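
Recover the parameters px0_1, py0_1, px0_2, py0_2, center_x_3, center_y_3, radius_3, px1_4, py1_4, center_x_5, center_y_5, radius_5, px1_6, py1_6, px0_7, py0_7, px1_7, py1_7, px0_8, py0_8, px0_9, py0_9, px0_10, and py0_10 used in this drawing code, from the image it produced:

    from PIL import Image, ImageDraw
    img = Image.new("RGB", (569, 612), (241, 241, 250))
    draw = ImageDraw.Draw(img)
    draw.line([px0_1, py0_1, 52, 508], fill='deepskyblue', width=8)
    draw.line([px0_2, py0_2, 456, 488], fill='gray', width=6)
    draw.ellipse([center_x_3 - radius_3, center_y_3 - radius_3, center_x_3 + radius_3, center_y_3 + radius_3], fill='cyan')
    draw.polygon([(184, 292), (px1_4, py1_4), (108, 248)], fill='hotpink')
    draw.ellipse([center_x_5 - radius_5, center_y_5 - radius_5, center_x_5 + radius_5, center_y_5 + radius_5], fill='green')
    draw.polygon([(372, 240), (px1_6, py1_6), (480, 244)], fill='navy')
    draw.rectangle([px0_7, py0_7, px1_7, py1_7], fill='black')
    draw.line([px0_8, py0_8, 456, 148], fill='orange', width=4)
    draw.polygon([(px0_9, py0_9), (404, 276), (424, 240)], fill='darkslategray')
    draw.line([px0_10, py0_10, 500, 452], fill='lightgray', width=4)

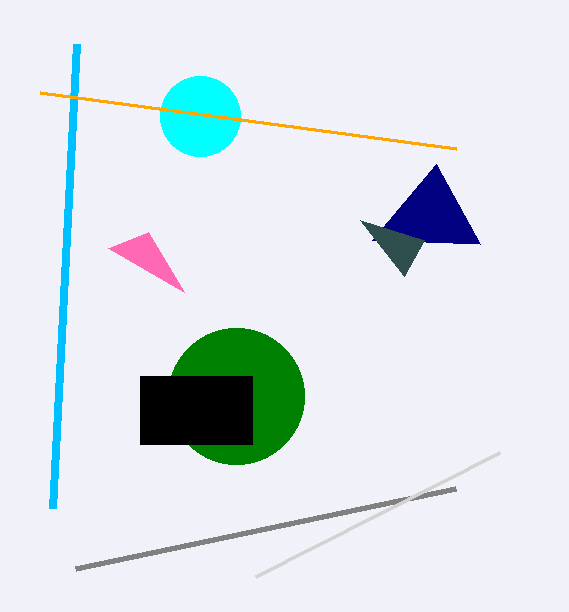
px0_1 = 76; py0_1 = 44; px0_2 = 76; py0_2 = 568; center_x_3 = 200; center_y_3 = 116; radius_3 = 40; px1_4 = 148; py1_4 = 232; center_x_5 = 236; center_y_5 = 396; radius_5 = 68; px1_6 = 436; py1_6 = 164; px0_7 = 140; py0_7 = 376; px1_7 = 252; py1_7 = 444; px0_8 = 40; py0_8 = 92; px0_9 = 360; py0_9 = 220; px0_10 = 256; py0_10 = 576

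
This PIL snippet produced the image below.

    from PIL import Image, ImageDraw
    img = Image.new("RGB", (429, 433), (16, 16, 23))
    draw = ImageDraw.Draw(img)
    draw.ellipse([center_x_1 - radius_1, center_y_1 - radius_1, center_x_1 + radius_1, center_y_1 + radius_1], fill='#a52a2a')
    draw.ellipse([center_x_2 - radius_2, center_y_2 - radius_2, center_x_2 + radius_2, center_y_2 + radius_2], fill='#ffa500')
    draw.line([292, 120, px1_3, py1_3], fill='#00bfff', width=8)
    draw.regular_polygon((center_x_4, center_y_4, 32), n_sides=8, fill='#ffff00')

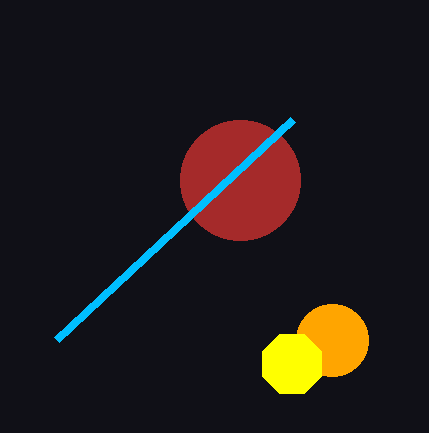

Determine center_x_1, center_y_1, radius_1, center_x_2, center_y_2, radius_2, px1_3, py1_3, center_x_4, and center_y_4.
center_x_1 = 240; center_y_1 = 180; radius_1 = 60; center_x_2 = 332; center_y_2 = 340; radius_2 = 36; px1_3 = 56; py1_3 = 340; center_x_4 = 292; center_y_4 = 364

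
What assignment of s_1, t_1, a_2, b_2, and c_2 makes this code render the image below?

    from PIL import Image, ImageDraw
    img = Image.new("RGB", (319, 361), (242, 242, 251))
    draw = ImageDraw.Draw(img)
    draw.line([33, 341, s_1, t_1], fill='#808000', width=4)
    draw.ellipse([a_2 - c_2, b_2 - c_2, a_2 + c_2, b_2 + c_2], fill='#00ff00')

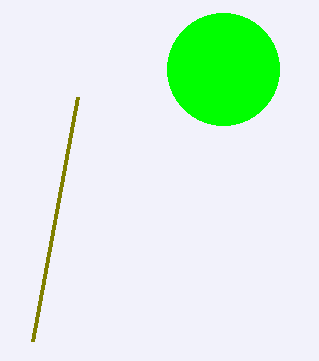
s_1 = 78
t_1 = 97
a_2 = 223
b_2 = 69
c_2 = 56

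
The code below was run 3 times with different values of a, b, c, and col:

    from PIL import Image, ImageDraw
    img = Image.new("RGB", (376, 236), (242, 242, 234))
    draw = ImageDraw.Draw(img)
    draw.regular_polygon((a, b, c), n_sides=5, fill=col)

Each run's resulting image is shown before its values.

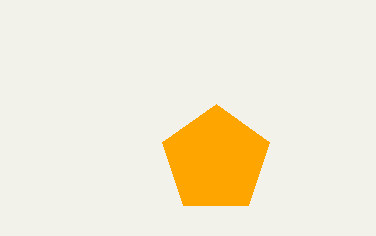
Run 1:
a = 216; b = 160; c = 56; col = 'orange'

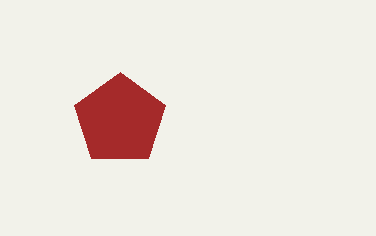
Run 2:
a = 120; b = 120; c = 48; col = 'brown'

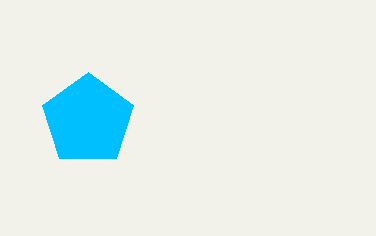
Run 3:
a = 88
b = 120
c = 48
col = 'deepskyblue'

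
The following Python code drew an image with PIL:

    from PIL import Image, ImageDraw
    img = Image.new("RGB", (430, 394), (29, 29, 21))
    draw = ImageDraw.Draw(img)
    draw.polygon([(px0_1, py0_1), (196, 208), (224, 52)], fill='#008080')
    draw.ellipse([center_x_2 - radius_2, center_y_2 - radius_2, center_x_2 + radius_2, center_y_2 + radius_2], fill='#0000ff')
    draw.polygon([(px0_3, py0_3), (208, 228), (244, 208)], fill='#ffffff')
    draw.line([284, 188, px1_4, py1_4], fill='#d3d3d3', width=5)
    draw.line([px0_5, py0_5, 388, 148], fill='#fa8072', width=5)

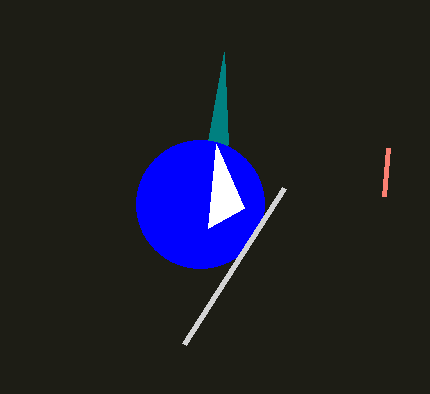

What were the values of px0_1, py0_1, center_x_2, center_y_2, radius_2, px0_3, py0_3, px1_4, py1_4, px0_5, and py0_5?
px0_1 = 228; py0_1 = 144; center_x_2 = 200; center_y_2 = 204; radius_2 = 64; px0_3 = 216; py0_3 = 144; px1_4 = 184; py1_4 = 344; px0_5 = 384; py0_5 = 196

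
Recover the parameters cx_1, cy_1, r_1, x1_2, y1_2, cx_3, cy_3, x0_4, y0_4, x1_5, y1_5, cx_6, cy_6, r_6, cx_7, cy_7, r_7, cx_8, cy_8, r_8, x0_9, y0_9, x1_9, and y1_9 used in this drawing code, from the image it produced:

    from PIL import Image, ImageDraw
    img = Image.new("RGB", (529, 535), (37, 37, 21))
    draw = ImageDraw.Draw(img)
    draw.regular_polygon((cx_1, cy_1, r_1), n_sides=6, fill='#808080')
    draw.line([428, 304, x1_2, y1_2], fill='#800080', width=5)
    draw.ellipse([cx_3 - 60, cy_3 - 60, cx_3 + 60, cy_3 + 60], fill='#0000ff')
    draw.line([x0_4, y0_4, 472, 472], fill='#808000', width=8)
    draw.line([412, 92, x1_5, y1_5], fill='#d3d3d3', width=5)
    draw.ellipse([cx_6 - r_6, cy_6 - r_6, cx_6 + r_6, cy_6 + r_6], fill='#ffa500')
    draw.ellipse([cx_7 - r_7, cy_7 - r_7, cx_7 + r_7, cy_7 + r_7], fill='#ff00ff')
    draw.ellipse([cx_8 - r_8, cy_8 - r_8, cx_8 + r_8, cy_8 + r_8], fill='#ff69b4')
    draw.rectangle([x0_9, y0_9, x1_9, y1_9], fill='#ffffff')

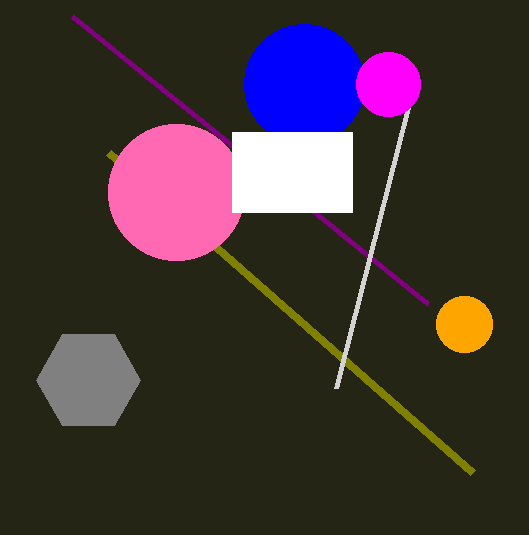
cx_1 = 88; cy_1 = 380; r_1 = 52; x1_2 = 72; y1_2 = 16; cx_3 = 304; cy_3 = 84; x0_4 = 108; y0_4 = 152; x1_5 = 336; y1_5 = 388; cx_6 = 464; cy_6 = 324; r_6 = 28; cx_7 = 388; cy_7 = 84; r_7 = 32; cx_8 = 176; cy_8 = 192; r_8 = 68; x0_9 = 232; y0_9 = 132; x1_9 = 352; y1_9 = 212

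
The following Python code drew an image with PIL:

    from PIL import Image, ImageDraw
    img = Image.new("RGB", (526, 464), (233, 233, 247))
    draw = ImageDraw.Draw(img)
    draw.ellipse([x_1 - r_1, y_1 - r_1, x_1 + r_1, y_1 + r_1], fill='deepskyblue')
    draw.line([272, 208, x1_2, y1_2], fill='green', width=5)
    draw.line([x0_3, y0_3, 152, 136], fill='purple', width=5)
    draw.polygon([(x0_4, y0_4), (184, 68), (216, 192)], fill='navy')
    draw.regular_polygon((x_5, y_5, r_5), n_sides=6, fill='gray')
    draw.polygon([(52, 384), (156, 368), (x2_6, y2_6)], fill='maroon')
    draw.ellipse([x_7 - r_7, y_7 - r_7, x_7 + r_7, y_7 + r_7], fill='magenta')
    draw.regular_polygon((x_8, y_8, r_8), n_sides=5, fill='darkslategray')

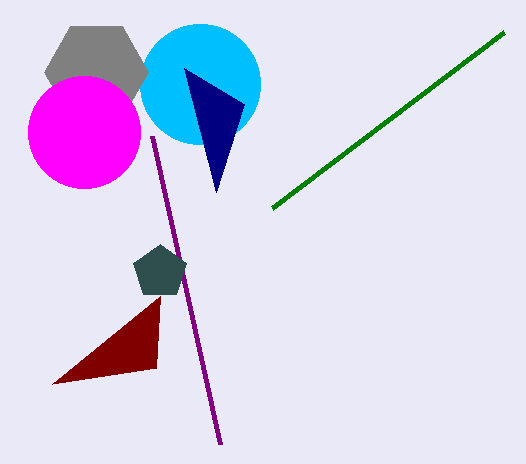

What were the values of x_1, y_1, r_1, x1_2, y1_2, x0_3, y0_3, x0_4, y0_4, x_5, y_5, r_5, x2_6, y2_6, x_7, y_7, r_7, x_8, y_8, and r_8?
x_1 = 200, y_1 = 84, r_1 = 60, x1_2 = 504, y1_2 = 32, x0_3 = 220, y0_3 = 444, x0_4 = 244, y0_4 = 104, x_5 = 96, y_5 = 72, r_5 = 52, x2_6 = 160, y2_6 = 296, x_7 = 84, y_7 = 132, r_7 = 56, x_8 = 160, y_8 = 272, r_8 = 28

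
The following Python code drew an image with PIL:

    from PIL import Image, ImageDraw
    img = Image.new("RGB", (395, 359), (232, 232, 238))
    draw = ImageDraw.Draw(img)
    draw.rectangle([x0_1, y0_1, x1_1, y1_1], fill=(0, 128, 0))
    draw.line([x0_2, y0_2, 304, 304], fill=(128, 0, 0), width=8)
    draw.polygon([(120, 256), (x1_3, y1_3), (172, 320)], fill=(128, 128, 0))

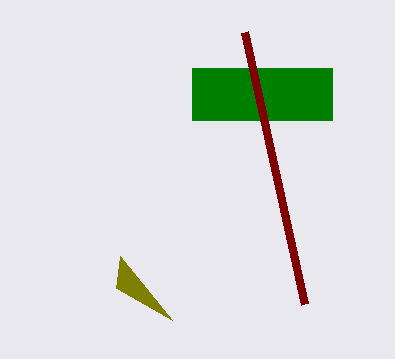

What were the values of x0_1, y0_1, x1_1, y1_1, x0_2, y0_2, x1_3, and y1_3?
x0_1 = 192, y0_1 = 68, x1_1 = 332, y1_1 = 120, x0_2 = 244, y0_2 = 32, x1_3 = 116, y1_3 = 288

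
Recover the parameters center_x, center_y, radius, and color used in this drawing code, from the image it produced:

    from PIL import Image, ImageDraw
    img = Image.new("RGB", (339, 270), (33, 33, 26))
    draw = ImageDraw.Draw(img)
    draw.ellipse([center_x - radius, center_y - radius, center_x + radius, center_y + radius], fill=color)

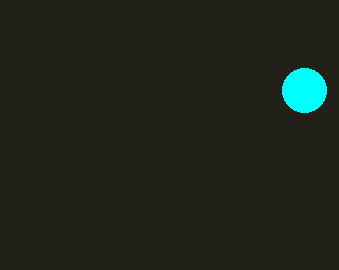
center_x = 304; center_y = 90; radius = 22; color = 'cyan'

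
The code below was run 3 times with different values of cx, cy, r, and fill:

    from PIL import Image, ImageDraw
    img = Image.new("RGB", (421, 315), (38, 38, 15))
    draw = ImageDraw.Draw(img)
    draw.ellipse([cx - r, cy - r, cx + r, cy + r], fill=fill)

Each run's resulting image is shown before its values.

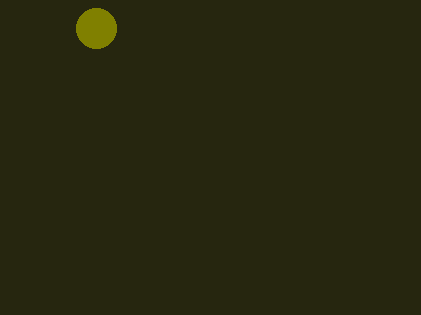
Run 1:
cx = 96
cy = 28
r = 20
fill = 'olive'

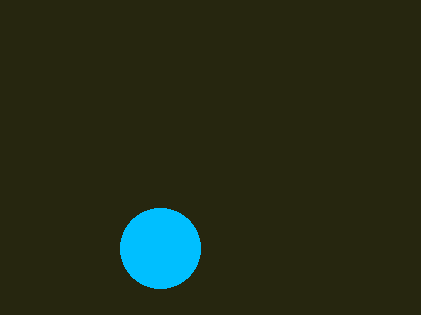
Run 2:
cx = 160, cy = 248, r = 40, fill = 'deepskyblue'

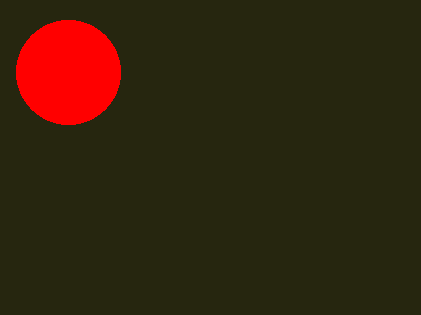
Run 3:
cx = 68
cy = 72
r = 52
fill = 'red'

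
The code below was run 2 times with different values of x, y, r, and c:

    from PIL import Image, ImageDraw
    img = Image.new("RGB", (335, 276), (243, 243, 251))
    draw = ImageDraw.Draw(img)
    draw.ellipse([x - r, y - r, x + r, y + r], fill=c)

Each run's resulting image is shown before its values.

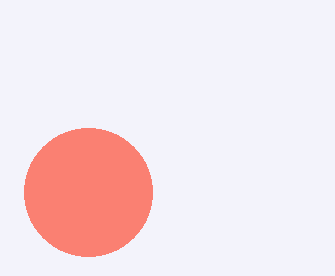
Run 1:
x = 88, y = 192, r = 64, c = 'salmon'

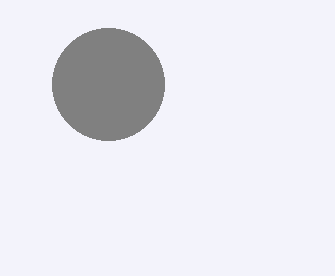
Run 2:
x = 108; y = 84; r = 56; c = 'gray'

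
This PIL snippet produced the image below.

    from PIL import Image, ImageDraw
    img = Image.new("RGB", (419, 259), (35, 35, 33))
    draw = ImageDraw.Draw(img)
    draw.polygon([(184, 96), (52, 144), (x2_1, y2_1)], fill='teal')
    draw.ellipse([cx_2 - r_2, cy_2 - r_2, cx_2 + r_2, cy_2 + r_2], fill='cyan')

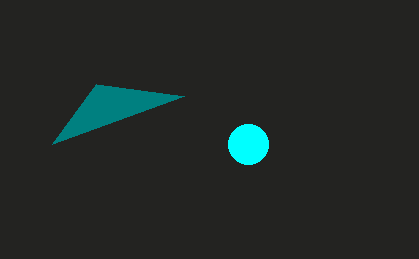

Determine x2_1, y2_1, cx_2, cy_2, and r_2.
x2_1 = 96
y2_1 = 84
cx_2 = 248
cy_2 = 144
r_2 = 20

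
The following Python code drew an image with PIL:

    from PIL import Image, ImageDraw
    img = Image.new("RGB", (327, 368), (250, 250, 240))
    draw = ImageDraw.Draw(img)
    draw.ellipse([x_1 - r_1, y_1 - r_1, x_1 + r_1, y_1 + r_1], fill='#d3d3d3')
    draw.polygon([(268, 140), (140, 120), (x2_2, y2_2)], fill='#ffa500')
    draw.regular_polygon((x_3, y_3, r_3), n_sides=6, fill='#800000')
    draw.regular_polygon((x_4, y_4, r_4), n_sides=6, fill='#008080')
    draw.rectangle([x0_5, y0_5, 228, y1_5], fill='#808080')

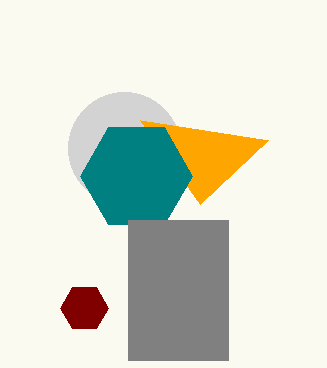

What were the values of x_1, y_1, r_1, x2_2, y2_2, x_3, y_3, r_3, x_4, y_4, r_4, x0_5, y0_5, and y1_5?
x_1 = 124, y_1 = 148, r_1 = 56, x2_2 = 200, y2_2 = 204, x_3 = 84, y_3 = 308, r_3 = 24, x_4 = 136, y_4 = 176, r_4 = 56, x0_5 = 128, y0_5 = 220, y1_5 = 360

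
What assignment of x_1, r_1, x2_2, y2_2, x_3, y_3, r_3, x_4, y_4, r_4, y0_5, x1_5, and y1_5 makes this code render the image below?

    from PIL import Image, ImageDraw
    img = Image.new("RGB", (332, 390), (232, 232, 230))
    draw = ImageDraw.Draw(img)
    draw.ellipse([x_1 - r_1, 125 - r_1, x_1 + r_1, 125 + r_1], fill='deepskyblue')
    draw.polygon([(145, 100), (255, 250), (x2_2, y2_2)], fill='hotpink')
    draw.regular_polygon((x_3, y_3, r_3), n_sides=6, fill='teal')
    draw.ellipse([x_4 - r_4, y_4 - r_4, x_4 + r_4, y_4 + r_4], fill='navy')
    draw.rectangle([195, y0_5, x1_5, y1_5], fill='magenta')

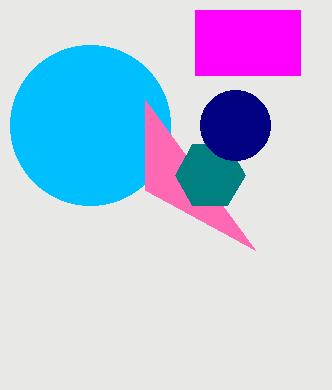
x_1 = 90; r_1 = 80; x2_2 = 145; y2_2 = 190; x_3 = 210; y_3 = 175; r_3 = 35; x_4 = 235; y_4 = 125; r_4 = 35; y0_5 = 10; x1_5 = 300; y1_5 = 75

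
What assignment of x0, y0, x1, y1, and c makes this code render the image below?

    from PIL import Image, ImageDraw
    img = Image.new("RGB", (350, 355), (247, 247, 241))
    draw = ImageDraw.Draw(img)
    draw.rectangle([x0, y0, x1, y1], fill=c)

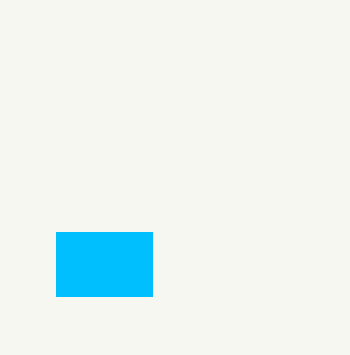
x0 = 56, y0 = 232, x1 = 152, y1 = 296, c = 'deepskyblue'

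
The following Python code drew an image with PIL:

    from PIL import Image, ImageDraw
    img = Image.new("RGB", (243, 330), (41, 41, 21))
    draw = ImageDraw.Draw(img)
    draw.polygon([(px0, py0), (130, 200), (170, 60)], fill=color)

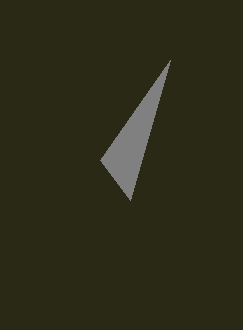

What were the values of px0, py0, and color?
px0 = 100; py0 = 160; color = 'gray'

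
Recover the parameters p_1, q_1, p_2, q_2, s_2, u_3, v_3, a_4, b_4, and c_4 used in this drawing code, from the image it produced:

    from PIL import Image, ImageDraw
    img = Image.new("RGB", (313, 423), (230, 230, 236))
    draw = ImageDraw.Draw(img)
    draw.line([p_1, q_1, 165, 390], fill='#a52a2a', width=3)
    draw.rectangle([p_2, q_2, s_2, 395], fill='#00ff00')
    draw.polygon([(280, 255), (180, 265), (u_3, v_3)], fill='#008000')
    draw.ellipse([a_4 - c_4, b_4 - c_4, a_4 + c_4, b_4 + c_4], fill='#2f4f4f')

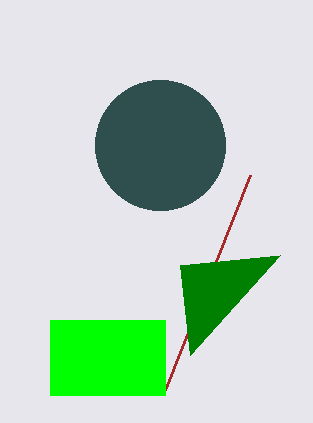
p_1 = 250; q_1 = 175; p_2 = 50; q_2 = 320; s_2 = 165; u_3 = 190; v_3 = 355; a_4 = 160; b_4 = 145; c_4 = 65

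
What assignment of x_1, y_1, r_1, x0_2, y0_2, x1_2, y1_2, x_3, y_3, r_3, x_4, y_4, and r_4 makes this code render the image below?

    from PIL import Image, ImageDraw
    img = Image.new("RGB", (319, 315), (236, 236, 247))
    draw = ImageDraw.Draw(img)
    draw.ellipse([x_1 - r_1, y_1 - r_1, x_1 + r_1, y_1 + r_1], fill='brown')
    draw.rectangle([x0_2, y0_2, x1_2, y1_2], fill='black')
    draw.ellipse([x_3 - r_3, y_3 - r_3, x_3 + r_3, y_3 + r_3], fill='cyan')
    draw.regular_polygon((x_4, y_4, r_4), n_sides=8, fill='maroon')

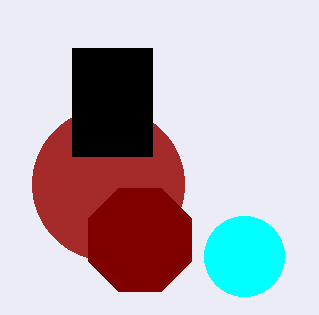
x_1 = 108
y_1 = 184
r_1 = 76
x0_2 = 72
y0_2 = 48
x1_2 = 152
y1_2 = 156
x_3 = 244
y_3 = 256
r_3 = 40
x_4 = 140
y_4 = 240
r_4 = 56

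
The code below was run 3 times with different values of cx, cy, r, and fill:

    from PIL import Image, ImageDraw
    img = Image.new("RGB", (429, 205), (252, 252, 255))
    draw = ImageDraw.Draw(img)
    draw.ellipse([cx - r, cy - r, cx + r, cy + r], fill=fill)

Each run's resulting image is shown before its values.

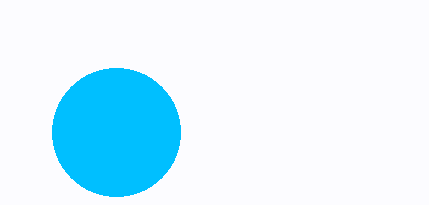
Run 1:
cx = 116, cy = 132, r = 64, fill = 'deepskyblue'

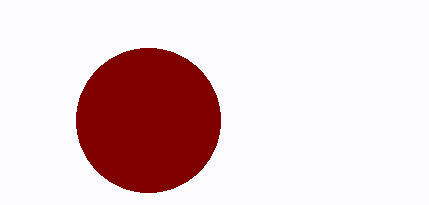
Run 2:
cx = 148; cy = 120; r = 72; fill = 'maroon'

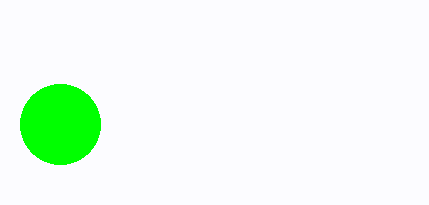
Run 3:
cx = 60, cy = 124, r = 40, fill = 'lime'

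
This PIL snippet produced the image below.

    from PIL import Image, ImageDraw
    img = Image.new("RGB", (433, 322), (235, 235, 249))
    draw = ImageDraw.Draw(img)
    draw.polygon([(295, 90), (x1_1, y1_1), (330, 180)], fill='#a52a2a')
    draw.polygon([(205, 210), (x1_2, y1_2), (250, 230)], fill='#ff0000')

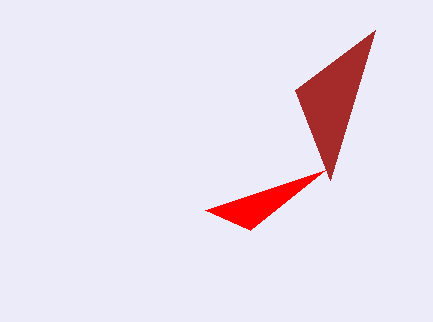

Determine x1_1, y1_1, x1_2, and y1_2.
x1_1 = 375
y1_1 = 30
x1_2 = 325
y1_2 = 170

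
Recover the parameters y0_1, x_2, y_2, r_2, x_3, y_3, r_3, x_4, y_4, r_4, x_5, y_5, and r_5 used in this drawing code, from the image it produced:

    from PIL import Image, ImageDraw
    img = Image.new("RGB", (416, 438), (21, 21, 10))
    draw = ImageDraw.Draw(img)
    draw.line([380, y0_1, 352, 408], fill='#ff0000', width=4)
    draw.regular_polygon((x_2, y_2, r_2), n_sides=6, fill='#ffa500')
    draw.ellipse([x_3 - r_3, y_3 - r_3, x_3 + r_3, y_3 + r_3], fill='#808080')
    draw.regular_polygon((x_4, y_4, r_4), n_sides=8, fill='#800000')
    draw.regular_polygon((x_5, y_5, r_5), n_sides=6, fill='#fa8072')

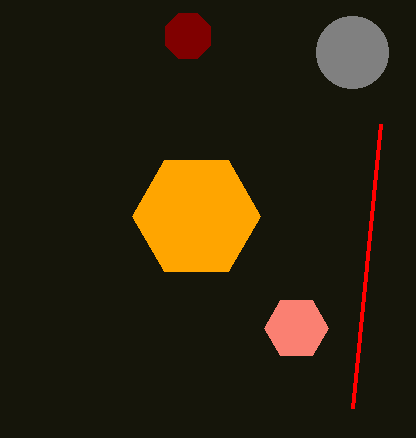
y0_1 = 124; x_2 = 196; y_2 = 216; r_2 = 64; x_3 = 352; y_3 = 52; r_3 = 36; x_4 = 188; y_4 = 36; r_4 = 24; x_5 = 296; y_5 = 328; r_5 = 32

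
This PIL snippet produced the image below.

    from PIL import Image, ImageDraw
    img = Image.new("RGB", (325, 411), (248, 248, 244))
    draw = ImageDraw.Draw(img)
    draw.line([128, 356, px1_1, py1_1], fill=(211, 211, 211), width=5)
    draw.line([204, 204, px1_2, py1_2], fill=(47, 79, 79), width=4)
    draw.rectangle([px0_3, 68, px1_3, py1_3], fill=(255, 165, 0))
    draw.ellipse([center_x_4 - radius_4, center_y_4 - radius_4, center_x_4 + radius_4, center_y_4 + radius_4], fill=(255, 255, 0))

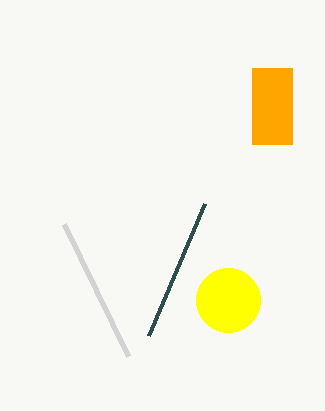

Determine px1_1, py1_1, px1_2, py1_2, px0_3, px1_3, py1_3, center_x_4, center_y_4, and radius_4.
px1_1 = 64; py1_1 = 224; px1_2 = 148; py1_2 = 336; px0_3 = 252; px1_3 = 292; py1_3 = 144; center_x_4 = 228; center_y_4 = 300; radius_4 = 32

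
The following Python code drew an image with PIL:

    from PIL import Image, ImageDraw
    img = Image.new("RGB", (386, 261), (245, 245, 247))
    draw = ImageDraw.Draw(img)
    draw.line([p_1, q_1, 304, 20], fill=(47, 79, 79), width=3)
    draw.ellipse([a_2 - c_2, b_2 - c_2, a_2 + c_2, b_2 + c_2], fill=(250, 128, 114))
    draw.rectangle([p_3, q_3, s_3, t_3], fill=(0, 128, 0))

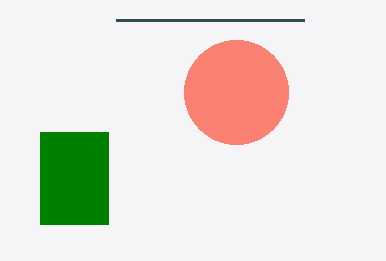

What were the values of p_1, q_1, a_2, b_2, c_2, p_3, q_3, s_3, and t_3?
p_1 = 116; q_1 = 20; a_2 = 236; b_2 = 92; c_2 = 52; p_3 = 40; q_3 = 132; s_3 = 108; t_3 = 224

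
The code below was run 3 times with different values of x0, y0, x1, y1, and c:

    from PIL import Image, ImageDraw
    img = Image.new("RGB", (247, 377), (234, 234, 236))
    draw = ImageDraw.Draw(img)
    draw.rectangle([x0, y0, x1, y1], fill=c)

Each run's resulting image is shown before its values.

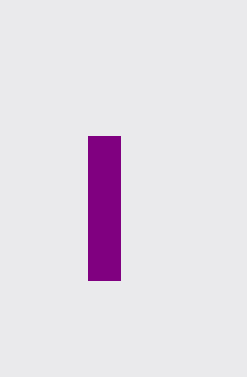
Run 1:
x0 = 88, y0 = 136, x1 = 120, y1 = 280, c = 'purple'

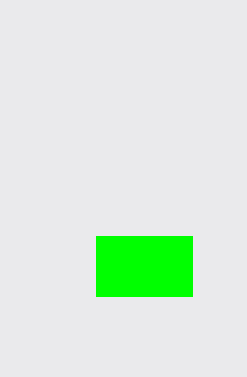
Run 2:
x0 = 96; y0 = 236; x1 = 192; y1 = 296; c = 'lime'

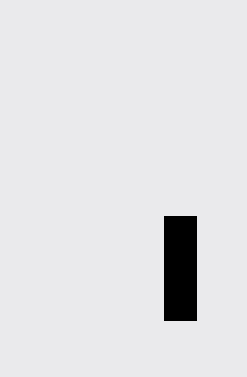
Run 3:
x0 = 164, y0 = 216, x1 = 196, y1 = 320, c = 'black'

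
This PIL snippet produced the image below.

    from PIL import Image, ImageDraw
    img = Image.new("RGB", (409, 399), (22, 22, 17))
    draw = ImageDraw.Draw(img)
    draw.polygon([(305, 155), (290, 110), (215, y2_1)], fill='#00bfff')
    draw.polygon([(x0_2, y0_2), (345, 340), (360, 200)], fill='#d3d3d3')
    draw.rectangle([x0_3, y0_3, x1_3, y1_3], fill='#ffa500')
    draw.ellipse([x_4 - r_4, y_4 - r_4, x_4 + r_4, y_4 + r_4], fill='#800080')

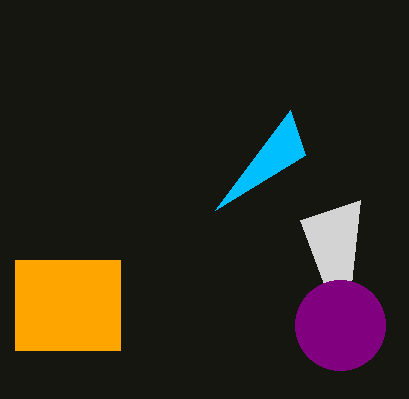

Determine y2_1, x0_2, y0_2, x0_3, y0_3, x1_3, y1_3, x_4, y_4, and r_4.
y2_1 = 210, x0_2 = 300, y0_2 = 220, x0_3 = 15, y0_3 = 260, x1_3 = 120, y1_3 = 350, x_4 = 340, y_4 = 325, r_4 = 45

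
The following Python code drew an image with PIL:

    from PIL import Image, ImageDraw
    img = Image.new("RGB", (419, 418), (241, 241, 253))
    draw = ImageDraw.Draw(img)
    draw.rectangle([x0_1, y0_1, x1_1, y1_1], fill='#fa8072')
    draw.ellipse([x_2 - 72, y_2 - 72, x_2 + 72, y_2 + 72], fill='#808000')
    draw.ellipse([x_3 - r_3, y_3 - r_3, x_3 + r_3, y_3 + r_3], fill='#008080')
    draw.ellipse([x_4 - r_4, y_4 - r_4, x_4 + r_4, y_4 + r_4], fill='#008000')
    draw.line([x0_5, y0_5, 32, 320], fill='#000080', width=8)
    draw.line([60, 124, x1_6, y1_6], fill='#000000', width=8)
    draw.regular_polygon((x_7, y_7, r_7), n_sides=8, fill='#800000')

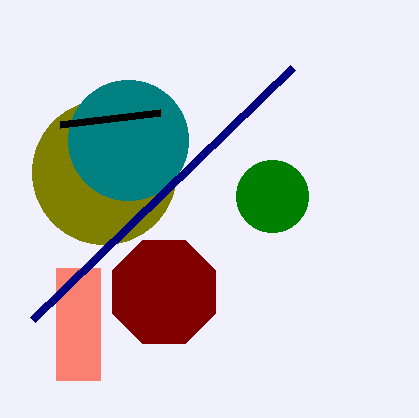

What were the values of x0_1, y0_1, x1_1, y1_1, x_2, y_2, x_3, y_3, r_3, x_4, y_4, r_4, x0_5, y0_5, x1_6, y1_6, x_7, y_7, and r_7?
x0_1 = 56
y0_1 = 268
x1_1 = 100
y1_1 = 380
x_2 = 104
y_2 = 172
x_3 = 128
y_3 = 140
r_3 = 60
x_4 = 272
y_4 = 196
r_4 = 36
x0_5 = 292
y0_5 = 68
x1_6 = 160
y1_6 = 112
x_7 = 164
y_7 = 292
r_7 = 56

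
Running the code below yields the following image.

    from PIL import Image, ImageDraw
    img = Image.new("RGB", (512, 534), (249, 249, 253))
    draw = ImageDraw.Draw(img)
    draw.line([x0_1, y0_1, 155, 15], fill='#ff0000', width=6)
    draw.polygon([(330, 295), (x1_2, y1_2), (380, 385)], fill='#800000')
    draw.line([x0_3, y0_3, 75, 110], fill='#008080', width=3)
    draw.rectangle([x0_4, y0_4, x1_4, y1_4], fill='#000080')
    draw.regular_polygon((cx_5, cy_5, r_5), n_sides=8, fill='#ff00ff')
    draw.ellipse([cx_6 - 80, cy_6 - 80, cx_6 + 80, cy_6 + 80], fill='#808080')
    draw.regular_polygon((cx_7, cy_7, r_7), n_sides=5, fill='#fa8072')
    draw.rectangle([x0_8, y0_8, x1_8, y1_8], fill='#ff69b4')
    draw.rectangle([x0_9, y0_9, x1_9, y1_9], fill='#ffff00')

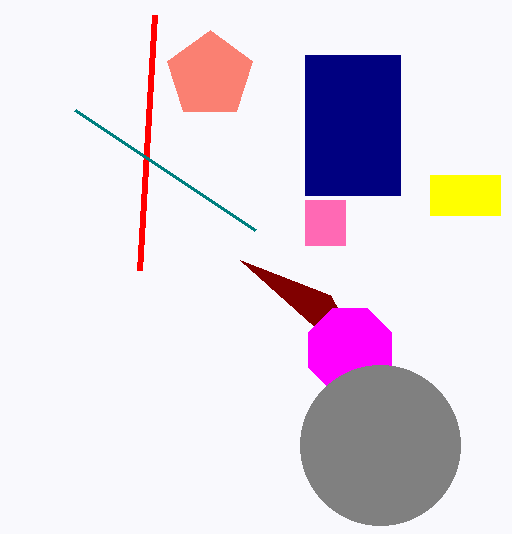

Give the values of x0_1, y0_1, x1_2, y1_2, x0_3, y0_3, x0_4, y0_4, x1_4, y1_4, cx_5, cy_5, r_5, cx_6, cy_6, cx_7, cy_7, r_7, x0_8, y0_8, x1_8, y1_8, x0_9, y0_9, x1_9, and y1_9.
x0_1 = 140; y0_1 = 270; x1_2 = 240; y1_2 = 260; x0_3 = 255; y0_3 = 230; x0_4 = 305; y0_4 = 55; x1_4 = 400; y1_4 = 195; cx_5 = 350; cy_5 = 350; r_5 = 45; cx_6 = 380; cy_6 = 445; cx_7 = 210; cy_7 = 75; r_7 = 45; x0_8 = 305; y0_8 = 200; x1_8 = 345; y1_8 = 245; x0_9 = 430; y0_9 = 175; x1_9 = 500; y1_9 = 215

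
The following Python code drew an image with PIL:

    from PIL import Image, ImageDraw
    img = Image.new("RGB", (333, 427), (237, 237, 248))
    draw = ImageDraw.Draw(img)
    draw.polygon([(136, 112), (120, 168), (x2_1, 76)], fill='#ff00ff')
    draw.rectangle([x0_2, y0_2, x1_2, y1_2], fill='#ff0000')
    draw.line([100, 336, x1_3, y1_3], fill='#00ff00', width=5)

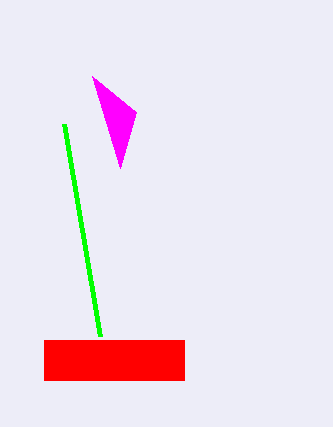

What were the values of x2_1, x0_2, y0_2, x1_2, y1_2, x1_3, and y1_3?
x2_1 = 92
x0_2 = 44
y0_2 = 340
x1_2 = 184
y1_2 = 380
x1_3 = 64
y1_3 = 124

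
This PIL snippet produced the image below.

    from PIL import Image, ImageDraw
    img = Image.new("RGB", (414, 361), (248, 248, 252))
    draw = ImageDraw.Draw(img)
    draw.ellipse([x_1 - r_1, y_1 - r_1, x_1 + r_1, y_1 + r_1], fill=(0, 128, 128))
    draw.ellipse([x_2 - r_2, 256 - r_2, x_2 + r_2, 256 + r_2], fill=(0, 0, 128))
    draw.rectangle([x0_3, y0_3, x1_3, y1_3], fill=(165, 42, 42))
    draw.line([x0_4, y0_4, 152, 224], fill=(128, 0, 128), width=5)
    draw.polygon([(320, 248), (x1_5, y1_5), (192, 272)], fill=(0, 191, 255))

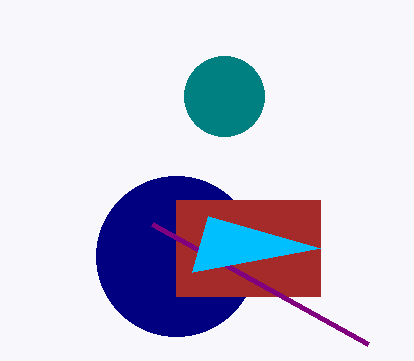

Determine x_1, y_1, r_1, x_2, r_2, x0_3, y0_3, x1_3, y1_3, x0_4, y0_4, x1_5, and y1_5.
x_1 = 224
y_1 = 96
r_1 = 40
x_2 = 176
r_2 = 80
x0_3 = 176
y0_3 = 200
x1_3 = 320
y1_3 = 296
x0_4 = 368
y0_4 = 344
x1_5 = 208
y1_5 = 216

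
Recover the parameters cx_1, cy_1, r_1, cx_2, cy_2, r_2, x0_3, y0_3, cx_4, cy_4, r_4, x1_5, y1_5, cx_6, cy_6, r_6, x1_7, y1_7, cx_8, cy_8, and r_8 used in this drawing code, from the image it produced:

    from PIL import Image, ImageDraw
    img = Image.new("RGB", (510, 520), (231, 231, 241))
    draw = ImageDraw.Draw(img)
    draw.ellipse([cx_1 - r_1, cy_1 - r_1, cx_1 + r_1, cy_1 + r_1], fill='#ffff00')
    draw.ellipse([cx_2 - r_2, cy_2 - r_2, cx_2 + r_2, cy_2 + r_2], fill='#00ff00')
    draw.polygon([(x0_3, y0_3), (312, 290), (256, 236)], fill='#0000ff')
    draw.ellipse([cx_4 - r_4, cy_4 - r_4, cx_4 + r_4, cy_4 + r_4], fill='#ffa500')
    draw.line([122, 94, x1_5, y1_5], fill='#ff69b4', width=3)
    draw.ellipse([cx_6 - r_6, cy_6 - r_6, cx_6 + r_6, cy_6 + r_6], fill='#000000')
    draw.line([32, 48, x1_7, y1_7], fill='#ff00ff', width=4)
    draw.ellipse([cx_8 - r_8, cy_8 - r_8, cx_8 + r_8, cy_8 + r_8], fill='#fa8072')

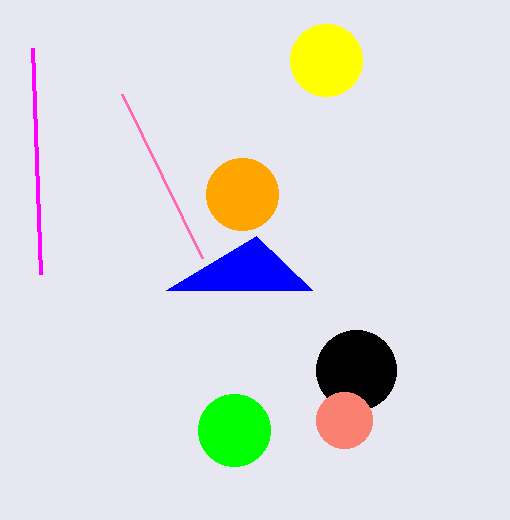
cx_1 = 326; cy_1 = 60; r_1 = 36; cx_2 = 234; cy_2 = 430; r_2 = 36; x0_3 = 166; y0_3 = 290; cx_4 = 242; cy_4 = 194; r_4 = 36; x1_5 = 202; y1_5 = 258; cx_6 = 356; cy_6 = 370; r_6 = 40; x1_7 = 40; y1_7 = 274; cx_8 = 344; cy_8 = 420; r_8 = 28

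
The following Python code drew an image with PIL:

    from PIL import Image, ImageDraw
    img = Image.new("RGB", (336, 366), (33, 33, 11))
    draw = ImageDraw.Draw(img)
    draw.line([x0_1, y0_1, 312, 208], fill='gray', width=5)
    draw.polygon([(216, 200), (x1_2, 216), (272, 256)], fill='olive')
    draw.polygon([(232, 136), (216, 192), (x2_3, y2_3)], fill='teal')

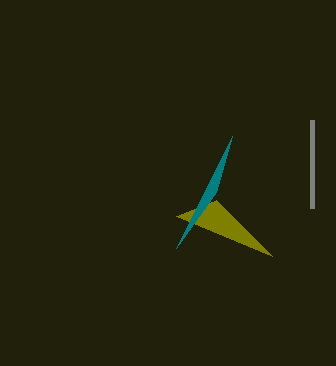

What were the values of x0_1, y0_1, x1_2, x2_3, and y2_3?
x0_1 = 312
y0_1 = 120
x1_2 = 176
x2_3 = 176
y2_3 = 248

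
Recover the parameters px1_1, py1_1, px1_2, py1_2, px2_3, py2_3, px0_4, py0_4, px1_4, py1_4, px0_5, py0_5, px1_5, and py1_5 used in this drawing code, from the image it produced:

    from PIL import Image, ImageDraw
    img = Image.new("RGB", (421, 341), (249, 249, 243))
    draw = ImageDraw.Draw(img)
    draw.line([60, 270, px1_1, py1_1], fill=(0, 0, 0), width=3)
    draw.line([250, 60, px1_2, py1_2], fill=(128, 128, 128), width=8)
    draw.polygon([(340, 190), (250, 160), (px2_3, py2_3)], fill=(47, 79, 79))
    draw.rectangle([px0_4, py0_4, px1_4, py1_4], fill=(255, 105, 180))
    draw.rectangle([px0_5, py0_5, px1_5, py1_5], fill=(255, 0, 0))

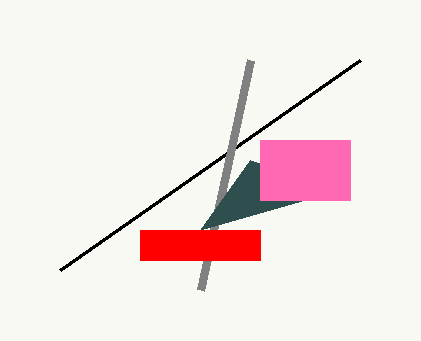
px1_1 = 360
py1_1 = 60
px1_2 = 200
py1_2 = 290
px2_3 = 200
py2_3 = 230
px0_4 = 260
py0_4 = 140
px1_4 = 350
py1_4 = 200
px0_5 = 140
py0_5 = 230
px1_5 = 260
py1_5 = 260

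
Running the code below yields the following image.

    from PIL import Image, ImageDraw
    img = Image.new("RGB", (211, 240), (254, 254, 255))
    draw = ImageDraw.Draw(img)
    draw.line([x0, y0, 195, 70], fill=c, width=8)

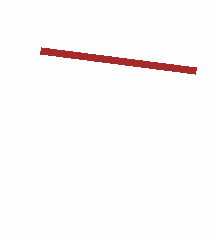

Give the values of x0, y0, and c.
x0 = 40, y0 = 50, c = 'brown'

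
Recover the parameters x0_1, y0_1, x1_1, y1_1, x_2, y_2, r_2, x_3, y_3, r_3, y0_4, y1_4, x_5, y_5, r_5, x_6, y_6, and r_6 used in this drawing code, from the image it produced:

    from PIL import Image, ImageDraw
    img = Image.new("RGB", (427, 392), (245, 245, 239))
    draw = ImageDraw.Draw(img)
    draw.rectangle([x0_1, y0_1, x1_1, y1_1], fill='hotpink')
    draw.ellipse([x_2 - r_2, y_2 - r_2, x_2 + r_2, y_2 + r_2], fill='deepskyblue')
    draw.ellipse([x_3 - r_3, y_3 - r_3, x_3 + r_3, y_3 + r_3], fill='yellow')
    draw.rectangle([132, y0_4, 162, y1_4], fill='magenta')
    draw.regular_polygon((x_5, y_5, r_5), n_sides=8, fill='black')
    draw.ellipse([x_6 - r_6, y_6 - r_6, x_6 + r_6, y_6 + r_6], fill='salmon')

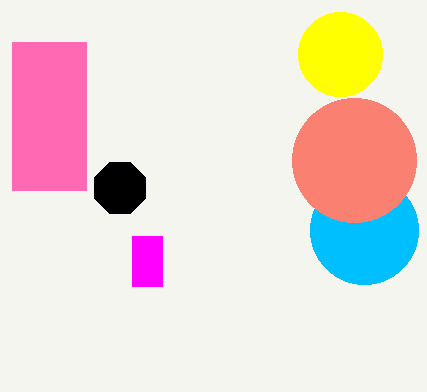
x0_1 = 12
y0_1 = 42
x1_1 = 86
y1_1 = 190
x_2 = 364
y_2 = 230
r_2 = 54
x_3 = 340
y_3 = 54
r_3 = 42
y0_4 = 236
y1_4 = 286
x_5 = 120
y_5 = 188
r_5 = 28
x_6 = 354
y_6 = 160
r_6 = 62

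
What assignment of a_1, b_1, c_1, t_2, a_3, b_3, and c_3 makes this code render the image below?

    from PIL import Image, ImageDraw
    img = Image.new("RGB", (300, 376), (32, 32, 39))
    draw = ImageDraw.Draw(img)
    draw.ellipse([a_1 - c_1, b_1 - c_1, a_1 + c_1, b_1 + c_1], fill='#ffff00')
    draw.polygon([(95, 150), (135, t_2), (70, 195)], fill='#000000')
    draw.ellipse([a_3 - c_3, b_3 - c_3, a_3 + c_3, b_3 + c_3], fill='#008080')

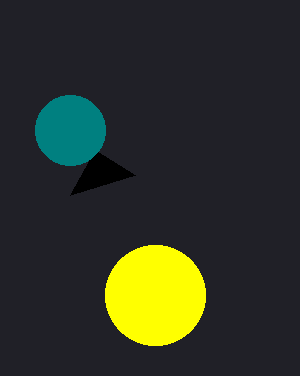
a_1 = 155; b_1 = 295; c_1 = 50; t_2 = 175; a_3 = 70; b_3 = 130; c_3 = 35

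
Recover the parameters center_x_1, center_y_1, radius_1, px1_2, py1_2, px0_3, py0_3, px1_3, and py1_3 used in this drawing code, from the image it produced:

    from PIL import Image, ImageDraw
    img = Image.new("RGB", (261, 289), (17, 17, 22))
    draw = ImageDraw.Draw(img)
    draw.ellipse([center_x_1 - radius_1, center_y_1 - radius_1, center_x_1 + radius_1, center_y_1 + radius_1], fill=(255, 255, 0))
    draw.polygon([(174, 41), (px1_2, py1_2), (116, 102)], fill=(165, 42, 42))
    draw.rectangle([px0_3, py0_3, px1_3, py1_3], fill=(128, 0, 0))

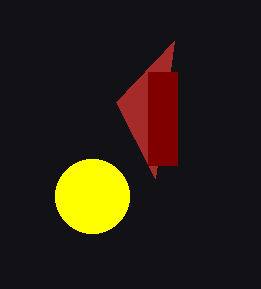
center_x_1 = 92, center_y_1 = 196, radius_1 = 37, px1_2 = 155, py1_2 = 178, px0_3 = 148, py0_3 = 72, px1_3 = 177, py1_3 = 165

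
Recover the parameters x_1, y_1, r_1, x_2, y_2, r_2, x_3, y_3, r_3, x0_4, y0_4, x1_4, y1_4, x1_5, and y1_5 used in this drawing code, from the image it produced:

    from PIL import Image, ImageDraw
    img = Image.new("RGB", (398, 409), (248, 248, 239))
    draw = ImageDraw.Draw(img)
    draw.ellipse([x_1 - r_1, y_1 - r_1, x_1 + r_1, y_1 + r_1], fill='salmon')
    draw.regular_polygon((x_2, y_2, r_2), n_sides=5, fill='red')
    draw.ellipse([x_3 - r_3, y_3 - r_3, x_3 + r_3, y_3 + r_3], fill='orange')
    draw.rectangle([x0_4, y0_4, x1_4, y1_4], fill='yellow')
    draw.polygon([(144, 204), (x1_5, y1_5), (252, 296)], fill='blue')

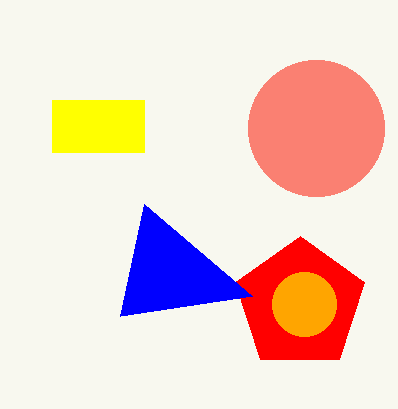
x_1 = 316; y_1 = 128; r_1 = 68; x_2 = 300; y_2 = 304; r_2 = 68; x_3 = 304; y_3 = 304; r_3 = 32; x0_4 = 52; y0_4 = 100; x1_4 = 144; y1_4 = 152; x1_5 = 120; y1_5 = 316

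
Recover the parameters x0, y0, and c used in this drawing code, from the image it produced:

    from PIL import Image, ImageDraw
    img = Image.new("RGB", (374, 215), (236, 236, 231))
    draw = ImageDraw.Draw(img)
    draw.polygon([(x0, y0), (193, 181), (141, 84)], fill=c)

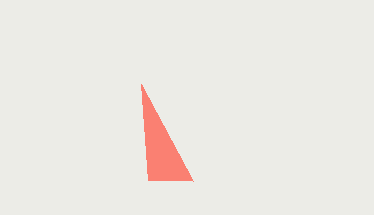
x0 = 148; y0 = 180; c = 'salmon'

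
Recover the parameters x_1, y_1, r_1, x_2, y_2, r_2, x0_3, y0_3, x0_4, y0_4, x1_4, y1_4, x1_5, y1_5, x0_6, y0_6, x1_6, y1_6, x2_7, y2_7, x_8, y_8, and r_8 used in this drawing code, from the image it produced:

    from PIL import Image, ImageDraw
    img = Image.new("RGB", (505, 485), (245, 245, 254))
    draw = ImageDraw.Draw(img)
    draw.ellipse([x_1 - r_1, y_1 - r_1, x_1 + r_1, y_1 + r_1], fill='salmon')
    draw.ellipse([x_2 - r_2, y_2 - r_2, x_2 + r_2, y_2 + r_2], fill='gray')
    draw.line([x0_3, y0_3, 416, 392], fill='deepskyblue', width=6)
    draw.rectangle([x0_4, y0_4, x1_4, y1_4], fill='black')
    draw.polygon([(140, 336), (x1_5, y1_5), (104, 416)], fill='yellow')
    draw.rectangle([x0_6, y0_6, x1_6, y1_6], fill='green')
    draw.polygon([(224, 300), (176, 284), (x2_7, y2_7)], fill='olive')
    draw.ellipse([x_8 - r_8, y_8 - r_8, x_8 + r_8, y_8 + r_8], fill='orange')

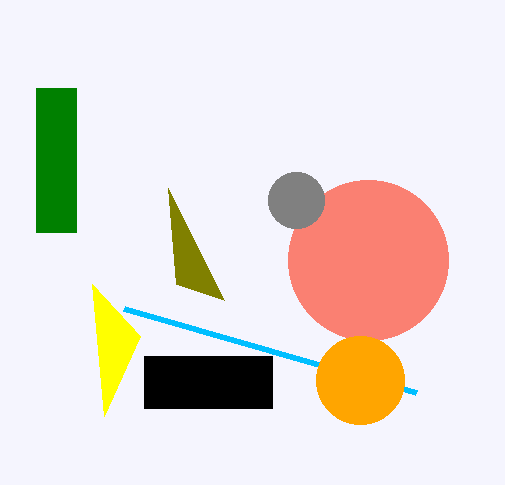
x_1 = 368, y_1 = 260, r_1 = 80, x_2 = 296, y_2 = 200, r_2 = 28, x0_3 = 124, y0_3 = 308, x0_4 = 144, y0_4 = 356, x1_4 = 272, y1_4 = 408, x1_5 = 92, y1_5 = 284, x0_6 = 36, y0_6 = 88, x1_6 = 76, y1_6 = 232, x2_7 = 168, y2_7 = 188, x_8 = 360, y_8 = 380, r_8 = 44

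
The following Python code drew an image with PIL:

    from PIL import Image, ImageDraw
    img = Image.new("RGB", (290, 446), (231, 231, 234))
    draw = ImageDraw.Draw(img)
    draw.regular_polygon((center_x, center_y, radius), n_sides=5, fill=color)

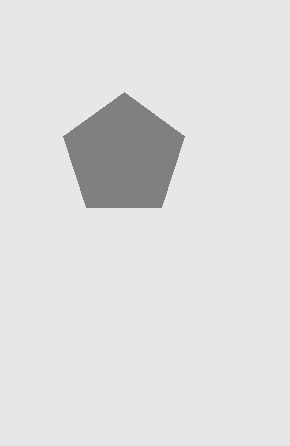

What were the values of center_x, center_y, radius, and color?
center_x = 124; center_y = 156; radius = 64; color = 'gray'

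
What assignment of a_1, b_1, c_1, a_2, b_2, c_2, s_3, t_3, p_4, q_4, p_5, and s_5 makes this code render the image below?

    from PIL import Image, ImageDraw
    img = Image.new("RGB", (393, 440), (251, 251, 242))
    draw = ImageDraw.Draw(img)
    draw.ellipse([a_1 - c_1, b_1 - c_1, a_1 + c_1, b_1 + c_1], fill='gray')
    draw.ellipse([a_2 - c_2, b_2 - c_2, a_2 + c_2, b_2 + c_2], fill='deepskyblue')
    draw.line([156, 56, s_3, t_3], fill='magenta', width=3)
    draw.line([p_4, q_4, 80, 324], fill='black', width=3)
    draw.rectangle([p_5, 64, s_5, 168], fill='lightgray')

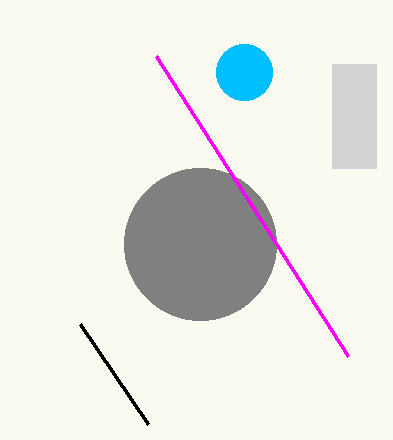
a_1 = 200; b_1 = 244; c_1 = 76; a_2 = 244; b_2 = 72; c_2 = 28; s_3 = 348; t_3 = 356; p_4 = 148; q_4 = 424; p_5 = 332; s_5 = 376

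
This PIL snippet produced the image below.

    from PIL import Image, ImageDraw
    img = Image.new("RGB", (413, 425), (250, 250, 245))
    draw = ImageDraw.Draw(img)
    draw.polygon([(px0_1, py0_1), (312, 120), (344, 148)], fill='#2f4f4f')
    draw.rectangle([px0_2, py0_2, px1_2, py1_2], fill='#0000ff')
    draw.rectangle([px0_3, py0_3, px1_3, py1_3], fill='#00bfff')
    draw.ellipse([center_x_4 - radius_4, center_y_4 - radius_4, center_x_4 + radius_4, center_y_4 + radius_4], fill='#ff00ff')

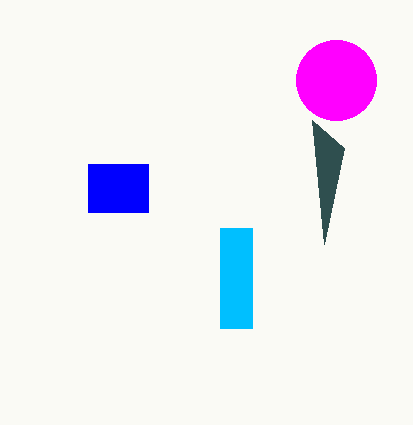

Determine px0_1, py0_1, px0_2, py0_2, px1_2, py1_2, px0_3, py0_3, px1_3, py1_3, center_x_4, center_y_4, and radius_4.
px0_1 = 324; py0_1 = 244; px0_2 = 88; py0_2 = 164; px1_2 = 148; py1_2 = 212; px0_3 = 220; py0_3 = 228; px1_3 = 252; py1_3 = 328; center_x_4 = 336; center_y_4 = 80; radius_4 = 40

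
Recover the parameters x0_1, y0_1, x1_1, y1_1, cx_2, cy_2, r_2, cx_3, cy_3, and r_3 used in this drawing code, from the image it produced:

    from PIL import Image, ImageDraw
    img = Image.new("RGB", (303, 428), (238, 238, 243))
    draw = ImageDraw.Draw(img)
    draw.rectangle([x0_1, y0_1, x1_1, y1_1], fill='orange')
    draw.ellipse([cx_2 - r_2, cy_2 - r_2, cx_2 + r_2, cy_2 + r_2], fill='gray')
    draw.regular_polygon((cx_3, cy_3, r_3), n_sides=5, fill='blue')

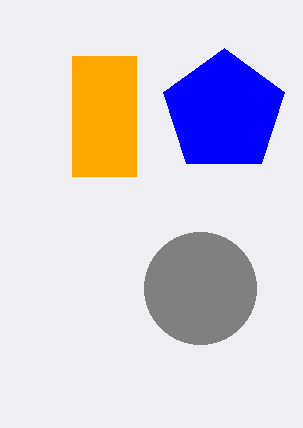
x0_1 = 72
y0_1 = 56
x1_1 = 136
y1_1 = 176
cx_2 = 200
cy_2 = 288
r_2 = 56
cx_3 = 224
cy_3 = 112
r_3 = 64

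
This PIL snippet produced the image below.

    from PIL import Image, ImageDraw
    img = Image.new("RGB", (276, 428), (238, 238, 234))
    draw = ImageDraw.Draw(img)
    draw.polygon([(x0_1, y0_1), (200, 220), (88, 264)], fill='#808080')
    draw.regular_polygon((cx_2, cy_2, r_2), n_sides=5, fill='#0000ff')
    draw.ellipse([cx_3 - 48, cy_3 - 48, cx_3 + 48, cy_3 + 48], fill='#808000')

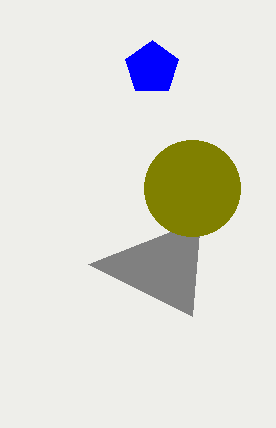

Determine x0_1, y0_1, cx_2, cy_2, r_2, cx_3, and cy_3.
x0_1 = 192, y0_1 = 316, cx_2 = 152, cy_2 = 68, r_2 = 28, cx_3 = 192, cy_3 = 188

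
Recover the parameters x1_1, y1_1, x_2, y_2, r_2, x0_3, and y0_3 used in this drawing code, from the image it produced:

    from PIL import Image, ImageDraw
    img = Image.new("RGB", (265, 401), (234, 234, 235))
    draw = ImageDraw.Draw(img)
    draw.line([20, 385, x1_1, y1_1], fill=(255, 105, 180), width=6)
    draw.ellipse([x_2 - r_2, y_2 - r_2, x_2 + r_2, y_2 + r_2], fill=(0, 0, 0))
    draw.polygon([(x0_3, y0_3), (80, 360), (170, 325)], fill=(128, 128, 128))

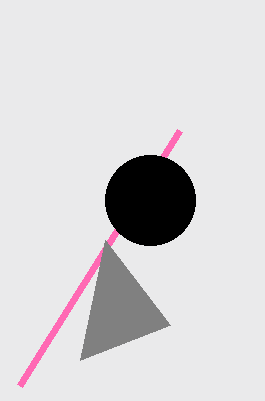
x1_1 = 180, y1_1 = 130, x_2 = 150, y_2 = 200, r_2 = 45, x0_3 = 105, y0_3 = 240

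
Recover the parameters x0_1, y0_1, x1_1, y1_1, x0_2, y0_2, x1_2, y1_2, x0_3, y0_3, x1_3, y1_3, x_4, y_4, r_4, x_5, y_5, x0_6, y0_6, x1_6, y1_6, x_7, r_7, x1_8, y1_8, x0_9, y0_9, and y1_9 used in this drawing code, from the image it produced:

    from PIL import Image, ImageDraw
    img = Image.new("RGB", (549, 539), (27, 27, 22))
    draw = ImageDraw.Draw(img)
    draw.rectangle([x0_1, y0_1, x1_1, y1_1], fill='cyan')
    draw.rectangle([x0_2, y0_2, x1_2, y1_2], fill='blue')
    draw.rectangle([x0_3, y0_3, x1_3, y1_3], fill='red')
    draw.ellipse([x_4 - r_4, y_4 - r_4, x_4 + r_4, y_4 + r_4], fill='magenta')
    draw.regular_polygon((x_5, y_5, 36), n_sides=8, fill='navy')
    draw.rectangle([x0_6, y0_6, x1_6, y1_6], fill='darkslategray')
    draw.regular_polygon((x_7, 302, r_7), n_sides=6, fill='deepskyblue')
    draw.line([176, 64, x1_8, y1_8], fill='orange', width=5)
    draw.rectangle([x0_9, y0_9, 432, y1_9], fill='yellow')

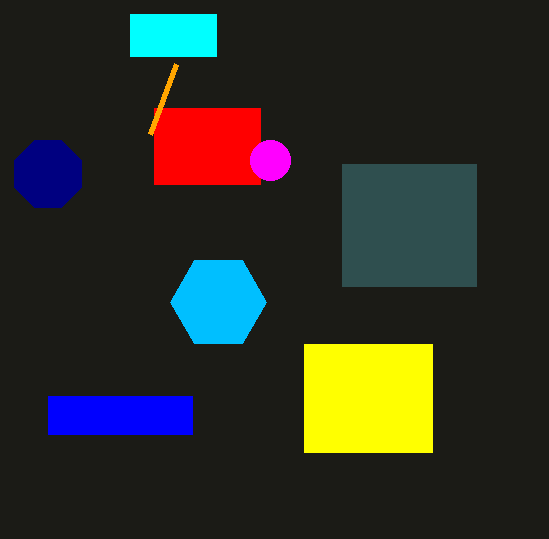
x0_1 = 130
y0_1 = 14
x1_1 = 216
y1_1 = 56
x0_2 = 48
y0_2 = 396
x1_2 = 192
y1_2 = 434
x0_3 = 154
y0_3 = 108
x1_3 = 260
y1_3 = 184
x_4 = 270
y_4 = 160
r_4 = 20
x_5 = 48
y_5 = 174
x0_6 = 342
y0_6 = 164
x1_6 = 476
y1_6 = 286
x_7 = 218
r_7 = 48
x1_8 = 150
y1_8 = 134
x0_9 = 304
y0_9 = 344
y1_9 = 452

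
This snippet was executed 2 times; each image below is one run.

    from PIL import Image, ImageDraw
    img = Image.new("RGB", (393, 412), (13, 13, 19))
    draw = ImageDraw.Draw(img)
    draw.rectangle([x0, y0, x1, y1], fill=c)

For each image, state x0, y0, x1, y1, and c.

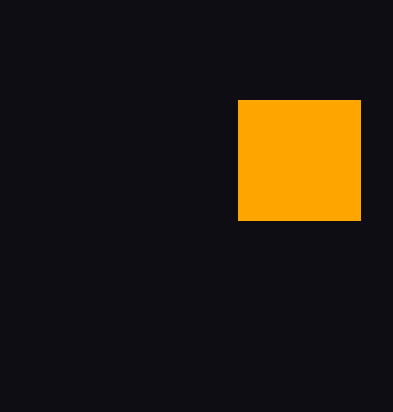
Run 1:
x0 = 238; y0 = 100; x1 = 360; y1 = 220; c = 'orange'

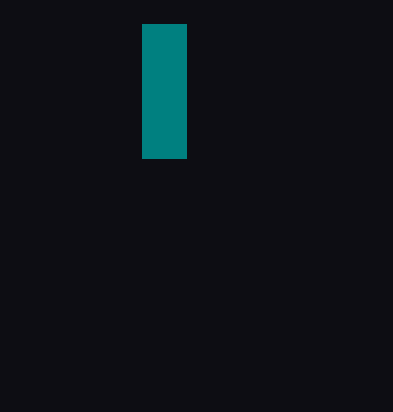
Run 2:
x0 = 142; y0 = 24; x1 = 186; y1 = 158; c = 'teal'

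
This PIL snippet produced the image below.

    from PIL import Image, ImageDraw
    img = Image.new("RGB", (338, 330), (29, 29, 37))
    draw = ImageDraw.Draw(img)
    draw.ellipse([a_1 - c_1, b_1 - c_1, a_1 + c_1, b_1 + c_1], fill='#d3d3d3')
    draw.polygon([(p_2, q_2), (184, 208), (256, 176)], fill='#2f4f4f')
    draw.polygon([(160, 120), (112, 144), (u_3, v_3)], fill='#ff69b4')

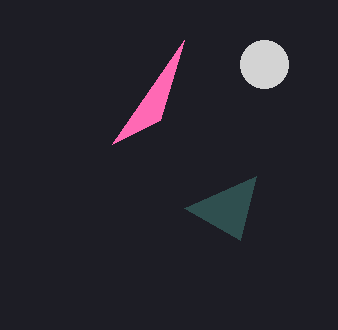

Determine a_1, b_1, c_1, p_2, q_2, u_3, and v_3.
a_1 = 264
b_1 = 64
c_1 = 24
p_2 = 240
q_2 = 240
u_3 = 184
v_3 = 40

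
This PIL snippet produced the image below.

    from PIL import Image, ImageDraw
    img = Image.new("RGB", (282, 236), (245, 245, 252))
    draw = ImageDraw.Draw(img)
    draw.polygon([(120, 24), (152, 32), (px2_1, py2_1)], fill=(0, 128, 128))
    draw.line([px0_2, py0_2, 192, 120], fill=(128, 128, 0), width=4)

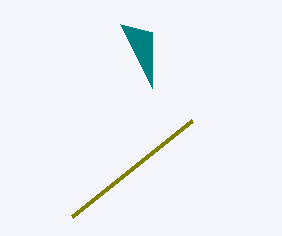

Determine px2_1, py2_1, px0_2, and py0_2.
px2_1 = 152
py2_1 = 88
px0_2 = 72
py0_2 = 216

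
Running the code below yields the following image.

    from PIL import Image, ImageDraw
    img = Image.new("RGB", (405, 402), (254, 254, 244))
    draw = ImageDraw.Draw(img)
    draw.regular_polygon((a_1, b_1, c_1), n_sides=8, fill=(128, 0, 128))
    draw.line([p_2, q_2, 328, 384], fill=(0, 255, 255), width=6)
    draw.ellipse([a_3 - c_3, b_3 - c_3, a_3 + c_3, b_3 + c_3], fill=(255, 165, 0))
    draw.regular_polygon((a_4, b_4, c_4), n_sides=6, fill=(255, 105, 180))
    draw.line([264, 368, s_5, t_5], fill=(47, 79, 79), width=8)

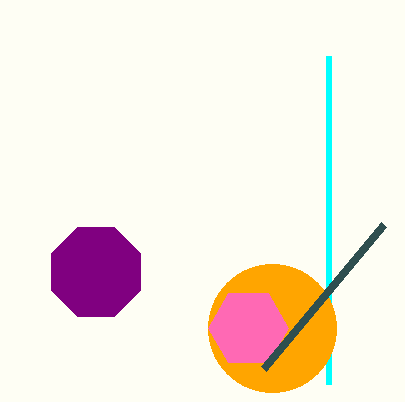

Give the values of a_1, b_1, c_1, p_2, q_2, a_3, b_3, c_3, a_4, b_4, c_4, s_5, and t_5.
a_1 = 96, b_1 = 272, c_1 = 48, p_2 = 328, q_2 = 56, a_3 = 272, b_3 = 328, c_3 = 64, a_4 = 248, b_4 = 328, c_4 = 40, s_5 = 384, t_5 = 224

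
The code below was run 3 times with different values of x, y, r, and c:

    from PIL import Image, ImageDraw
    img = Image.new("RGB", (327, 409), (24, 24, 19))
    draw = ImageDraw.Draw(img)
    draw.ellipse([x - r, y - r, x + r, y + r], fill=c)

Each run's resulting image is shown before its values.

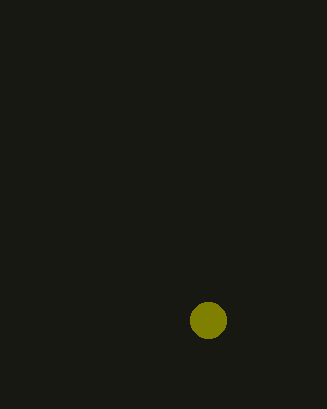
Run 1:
x = 208
y = 320
r = 18
c = 'olive'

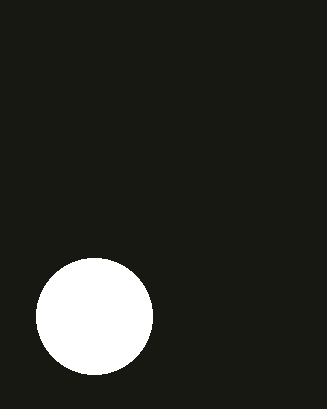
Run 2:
x = 94
y = 316
r = 58
c = 'white'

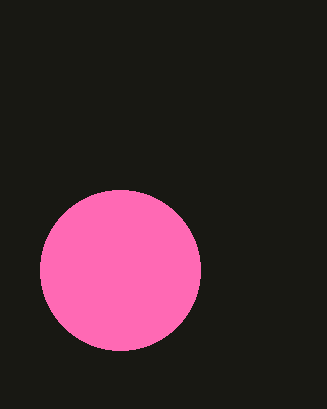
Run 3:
x = 120
y = 270
r = 80
c = 'hotpink'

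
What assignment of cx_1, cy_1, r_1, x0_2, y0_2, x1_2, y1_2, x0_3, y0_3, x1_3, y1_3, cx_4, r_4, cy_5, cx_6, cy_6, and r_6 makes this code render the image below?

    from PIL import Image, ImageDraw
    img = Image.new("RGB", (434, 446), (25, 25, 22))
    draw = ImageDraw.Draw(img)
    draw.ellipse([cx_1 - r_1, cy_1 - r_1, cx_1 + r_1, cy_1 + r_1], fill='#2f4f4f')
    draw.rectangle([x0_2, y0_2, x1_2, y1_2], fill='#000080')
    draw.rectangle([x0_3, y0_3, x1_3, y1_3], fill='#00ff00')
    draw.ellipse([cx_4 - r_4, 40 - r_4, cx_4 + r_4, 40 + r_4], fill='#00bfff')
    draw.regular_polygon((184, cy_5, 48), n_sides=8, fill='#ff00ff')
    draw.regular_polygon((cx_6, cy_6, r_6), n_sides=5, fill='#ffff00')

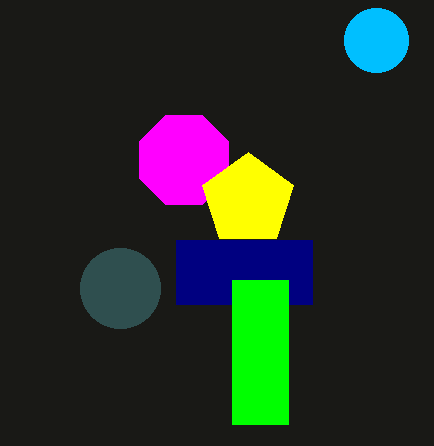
cx_1 = 120; cy_1 = 288; r_1 = 40; x0_2 = 176; y0_2 = 240; x1_2 = 312; y1_2 = 304; x0_3 = 232; y0_3 = 280; x1_3 = 288; y1_3 = 424; cx_4 = 376; r_4 = 32; cy_5 = 160; cx_6 = 248; cy_6 = 200; r_6 = 48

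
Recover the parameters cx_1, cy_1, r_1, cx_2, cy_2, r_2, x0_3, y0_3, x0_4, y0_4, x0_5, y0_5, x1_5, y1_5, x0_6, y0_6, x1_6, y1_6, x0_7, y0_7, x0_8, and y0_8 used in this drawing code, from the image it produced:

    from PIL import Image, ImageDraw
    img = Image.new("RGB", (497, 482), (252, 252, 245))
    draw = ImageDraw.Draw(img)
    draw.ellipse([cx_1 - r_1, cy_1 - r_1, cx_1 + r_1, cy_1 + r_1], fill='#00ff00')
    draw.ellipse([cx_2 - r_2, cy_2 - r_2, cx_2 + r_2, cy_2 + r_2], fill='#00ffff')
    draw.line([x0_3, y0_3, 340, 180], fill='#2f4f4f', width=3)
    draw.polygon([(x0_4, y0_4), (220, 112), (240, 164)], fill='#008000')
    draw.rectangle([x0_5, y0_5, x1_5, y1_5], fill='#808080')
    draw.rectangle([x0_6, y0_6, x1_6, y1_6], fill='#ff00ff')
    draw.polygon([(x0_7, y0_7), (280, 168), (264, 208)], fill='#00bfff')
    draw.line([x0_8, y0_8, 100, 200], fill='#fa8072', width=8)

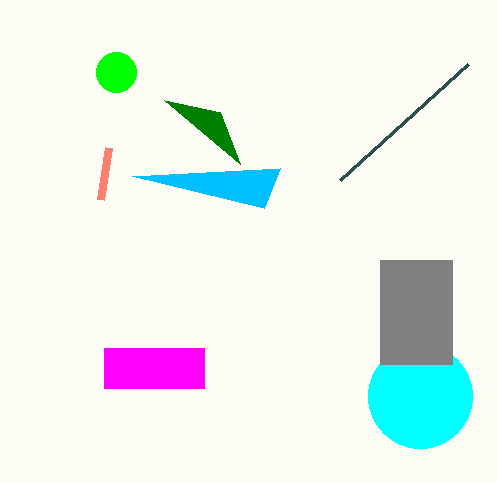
cx_1 = 116, cy_1 = 72, r_1 = 20, cx_2 = 420, cy_2 = 396, r_2 = 52, x0_3 = 468, y0_3 = 64, x0_4 = 164, y0_4 = 100, x0_5 = 380, y0_5 = 260, x1_5 = 452, y1_5 = 364, x0_6 = 104, y0_6 = 348, x1_6 = 204, y1_6 = 388, x0_7 = 132, y0_7 = 176, x0_8 = 108, y0_8 = 148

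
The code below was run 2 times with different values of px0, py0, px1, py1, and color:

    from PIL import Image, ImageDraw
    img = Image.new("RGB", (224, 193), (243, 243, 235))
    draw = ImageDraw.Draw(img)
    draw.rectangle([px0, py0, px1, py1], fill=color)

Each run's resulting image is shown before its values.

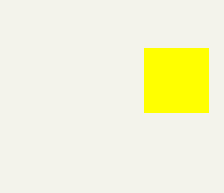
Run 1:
px0 = 144, py0 = 48, px1 = 208, py1 = 112, color = 'yellow'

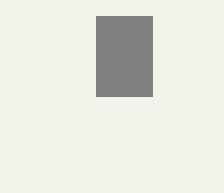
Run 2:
px0 = 96
py0 = 16
px1 = 152
py1 = 96
color = 'gray'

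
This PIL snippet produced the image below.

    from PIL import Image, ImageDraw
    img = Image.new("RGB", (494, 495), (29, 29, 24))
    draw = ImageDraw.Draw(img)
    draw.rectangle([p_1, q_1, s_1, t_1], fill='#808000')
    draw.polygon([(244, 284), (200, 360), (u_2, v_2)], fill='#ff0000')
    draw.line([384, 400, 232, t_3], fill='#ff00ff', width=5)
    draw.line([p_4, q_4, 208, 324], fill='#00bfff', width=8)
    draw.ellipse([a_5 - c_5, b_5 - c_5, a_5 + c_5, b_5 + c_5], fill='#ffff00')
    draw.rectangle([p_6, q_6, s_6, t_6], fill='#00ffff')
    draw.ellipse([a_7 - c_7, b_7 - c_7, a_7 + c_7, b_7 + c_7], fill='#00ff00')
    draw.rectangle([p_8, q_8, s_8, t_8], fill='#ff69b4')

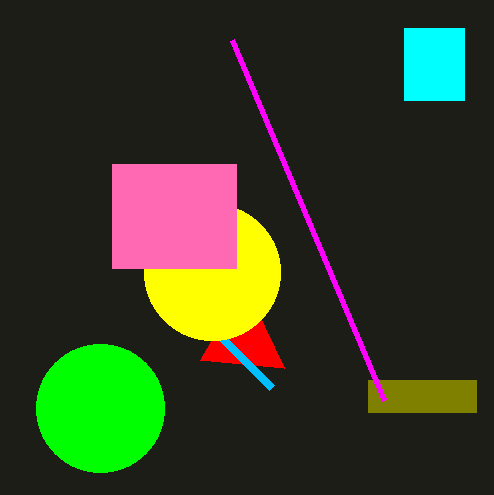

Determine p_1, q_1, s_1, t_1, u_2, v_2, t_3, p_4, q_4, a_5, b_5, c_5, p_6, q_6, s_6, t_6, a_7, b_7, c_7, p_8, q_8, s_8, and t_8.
p_1 = 368; q_1 = 380; s_1 = 476; t_1 = 412; u_2 = 284; v_2 = 368; t_3 = 40; p_4 = 272; q_4 = 388; a_5 = 212; b_5 = 272; c_5 = 68; p_6 = 404; q_6 = 28; s_6 = 464; t_6 = 100; a_7 = 100; b_7 = 408; c_7 = 64; p_8 = 112; q_8 = 164; s_8 = 236; t_8 = 268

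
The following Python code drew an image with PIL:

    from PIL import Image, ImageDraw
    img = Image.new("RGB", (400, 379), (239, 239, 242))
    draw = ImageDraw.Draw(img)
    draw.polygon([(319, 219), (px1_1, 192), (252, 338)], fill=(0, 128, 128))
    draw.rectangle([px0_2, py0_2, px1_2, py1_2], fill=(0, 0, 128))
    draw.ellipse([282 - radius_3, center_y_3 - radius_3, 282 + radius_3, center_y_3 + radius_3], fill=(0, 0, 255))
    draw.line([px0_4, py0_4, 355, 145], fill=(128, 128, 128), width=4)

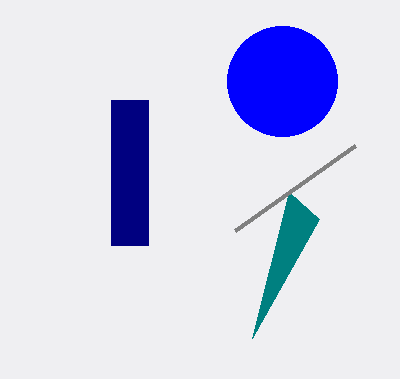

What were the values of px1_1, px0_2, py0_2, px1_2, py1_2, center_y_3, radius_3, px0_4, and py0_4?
px1_1 = 289
px0_2 = 111
py0_2 = 100
px1_2 = 148
py1_2 = 245
center_y_3 = 81
radius_3 = 55
px0_4 = 235
py0_4 = 230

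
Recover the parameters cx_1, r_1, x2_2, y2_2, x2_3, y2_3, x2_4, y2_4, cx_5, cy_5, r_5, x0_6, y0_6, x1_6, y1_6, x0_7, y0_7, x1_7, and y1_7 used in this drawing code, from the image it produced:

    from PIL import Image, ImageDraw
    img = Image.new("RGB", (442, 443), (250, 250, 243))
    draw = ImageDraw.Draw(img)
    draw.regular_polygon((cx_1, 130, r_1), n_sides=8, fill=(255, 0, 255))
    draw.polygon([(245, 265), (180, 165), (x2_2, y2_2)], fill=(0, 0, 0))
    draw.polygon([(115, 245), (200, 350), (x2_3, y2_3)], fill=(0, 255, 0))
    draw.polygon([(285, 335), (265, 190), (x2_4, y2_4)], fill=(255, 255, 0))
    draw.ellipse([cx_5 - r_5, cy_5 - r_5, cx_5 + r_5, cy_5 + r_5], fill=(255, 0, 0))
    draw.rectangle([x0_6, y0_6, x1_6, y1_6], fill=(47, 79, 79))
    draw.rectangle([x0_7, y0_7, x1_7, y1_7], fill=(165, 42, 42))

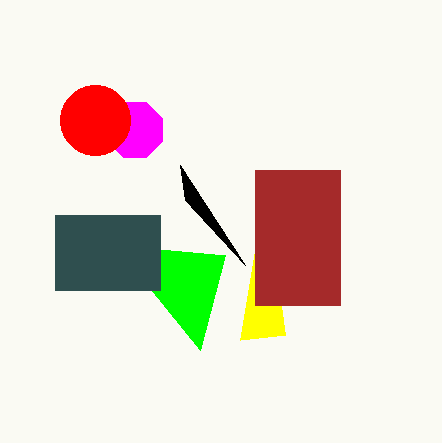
cx_1 = 135; r_1 = 30; x2_2 = 185; y2_2 = 200; x2_3 = 225; y2_3 = 255; x2_4 = 240; y2_4 = 340; cx_5 = 95; cy_5 = 120; r_5 = 35; x0_6 = 55; y0_6 = 215; x1_6 = 160; y1_6 = 290; x0_7 = 255; y0_7 = 170; x1_7 = 340; y1_7 = 305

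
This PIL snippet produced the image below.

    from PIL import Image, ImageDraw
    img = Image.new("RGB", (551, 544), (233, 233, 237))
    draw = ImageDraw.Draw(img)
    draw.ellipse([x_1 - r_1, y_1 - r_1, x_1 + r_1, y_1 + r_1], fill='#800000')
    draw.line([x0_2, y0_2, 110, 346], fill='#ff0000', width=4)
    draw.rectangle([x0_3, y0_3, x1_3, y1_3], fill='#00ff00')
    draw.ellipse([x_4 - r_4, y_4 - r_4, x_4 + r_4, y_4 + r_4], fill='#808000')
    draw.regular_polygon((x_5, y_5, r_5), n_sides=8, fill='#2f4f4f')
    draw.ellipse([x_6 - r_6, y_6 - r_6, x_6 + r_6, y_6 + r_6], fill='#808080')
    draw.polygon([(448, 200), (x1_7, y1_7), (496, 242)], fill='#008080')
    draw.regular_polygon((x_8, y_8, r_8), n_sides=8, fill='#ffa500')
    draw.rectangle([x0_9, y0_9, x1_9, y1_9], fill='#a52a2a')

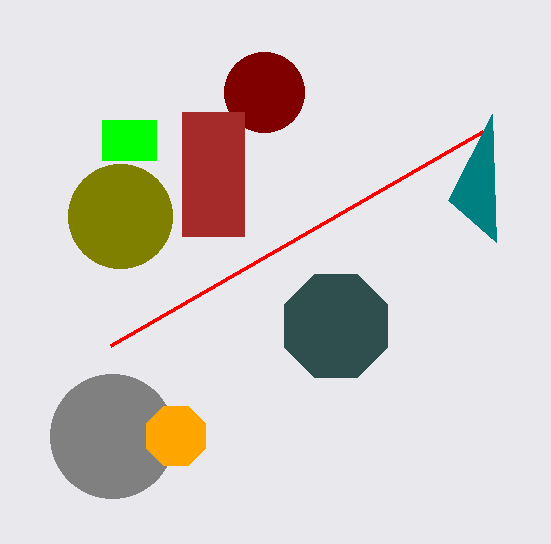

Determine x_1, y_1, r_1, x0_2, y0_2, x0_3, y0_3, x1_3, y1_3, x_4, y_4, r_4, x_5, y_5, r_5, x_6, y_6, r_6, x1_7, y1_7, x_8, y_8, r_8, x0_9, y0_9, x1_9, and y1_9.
x_1 = 264; y_1 = 92; r_1 = 40; x0_2 = 482; y0_2 = 132; x0_3 = 102; y0_3 = 120; x1_3 = 156; y1_3 = 160; x_4 = 120; y_4 = 216; r_4 = 52; x_5 = 336; y_5 = 326; r_5 = 56; x_6 = 112; y_6 = 436; r_6 = 62; x1_7 = 492; y1_7 = 114; x_8 = 176; y_8 = 436; r_8 = 32; x0_9 = 182; y0_9 = 112; x1_9 = 244; y1_9 = 236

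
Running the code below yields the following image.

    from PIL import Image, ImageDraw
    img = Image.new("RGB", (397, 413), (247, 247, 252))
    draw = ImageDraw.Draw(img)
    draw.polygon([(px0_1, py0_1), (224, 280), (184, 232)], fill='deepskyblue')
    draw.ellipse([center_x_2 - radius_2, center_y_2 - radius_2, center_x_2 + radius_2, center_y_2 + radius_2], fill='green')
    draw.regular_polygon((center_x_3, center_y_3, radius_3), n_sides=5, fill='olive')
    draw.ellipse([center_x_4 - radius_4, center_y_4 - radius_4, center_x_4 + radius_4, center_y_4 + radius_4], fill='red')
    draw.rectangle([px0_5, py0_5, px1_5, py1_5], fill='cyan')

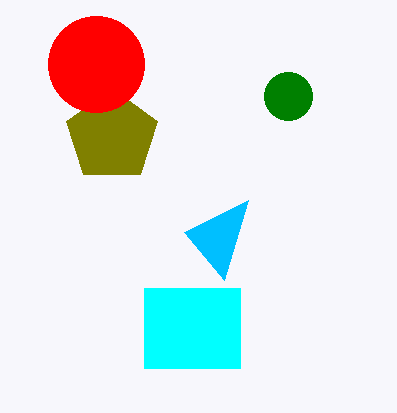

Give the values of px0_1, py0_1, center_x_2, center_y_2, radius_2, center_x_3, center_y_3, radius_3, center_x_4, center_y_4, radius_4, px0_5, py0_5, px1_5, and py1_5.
px0_1 = 248
py0_1 = 200
center_x_2 = 288
center_y_2 = 96
radius_2 = 24
center_x_3 = 112
center_y_3 = 136
radius_3 = 48
center_x_4 = 96
center_y_4 = 64
radius_4 = 48
px0_5 = 144
py0_5 = 288
px1_5 = 240
py1_5 = 368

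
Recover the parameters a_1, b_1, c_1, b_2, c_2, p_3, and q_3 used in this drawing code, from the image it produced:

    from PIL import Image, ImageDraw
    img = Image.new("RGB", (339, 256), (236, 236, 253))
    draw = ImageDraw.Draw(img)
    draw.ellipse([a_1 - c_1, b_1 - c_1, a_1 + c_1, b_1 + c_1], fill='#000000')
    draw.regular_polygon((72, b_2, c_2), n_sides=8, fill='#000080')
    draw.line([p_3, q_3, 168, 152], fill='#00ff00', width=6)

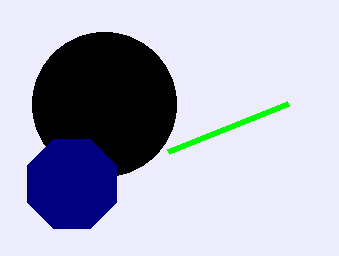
a_1 = 104; b_1 = 104; c_1 = 72; b_2 = 184; c_2 = 48; p_3 = 288; q_3 = 104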